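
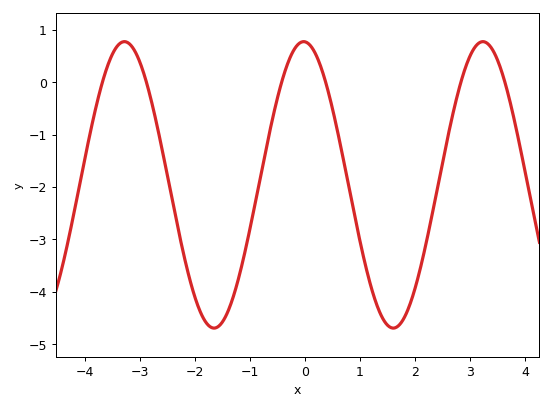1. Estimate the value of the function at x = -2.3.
-2.8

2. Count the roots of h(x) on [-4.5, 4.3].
6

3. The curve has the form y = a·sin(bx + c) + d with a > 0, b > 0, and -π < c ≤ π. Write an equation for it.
y = 2.73sin(1.93x + 1.61) - 1.96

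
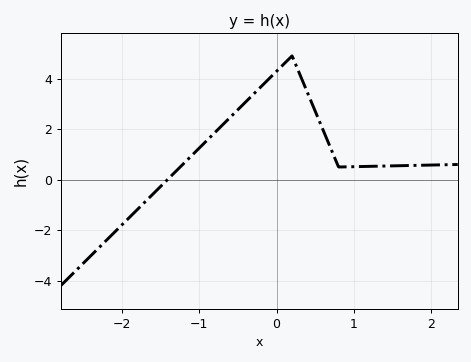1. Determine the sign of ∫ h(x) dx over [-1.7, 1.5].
positive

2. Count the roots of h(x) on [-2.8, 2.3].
1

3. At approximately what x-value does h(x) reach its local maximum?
0.2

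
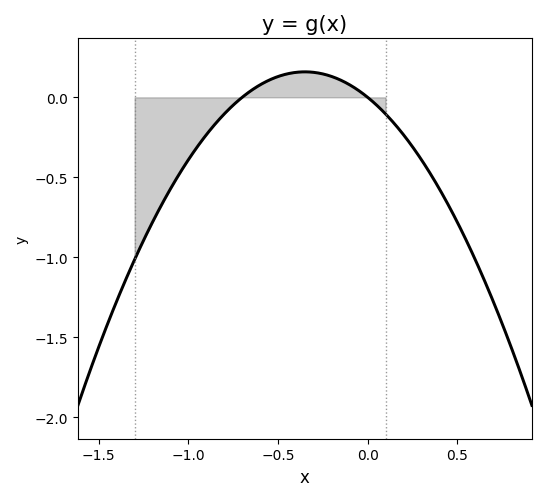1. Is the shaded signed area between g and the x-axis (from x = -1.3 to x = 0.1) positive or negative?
negative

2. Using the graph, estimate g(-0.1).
0.1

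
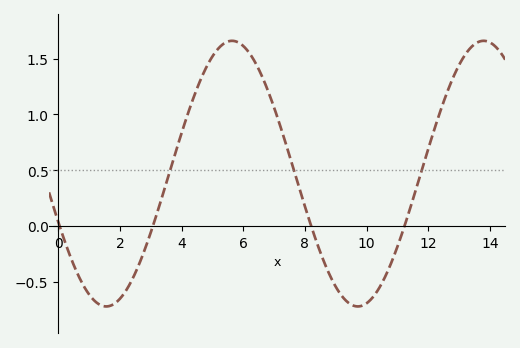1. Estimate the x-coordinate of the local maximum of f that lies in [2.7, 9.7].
5.63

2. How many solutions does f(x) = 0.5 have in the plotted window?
3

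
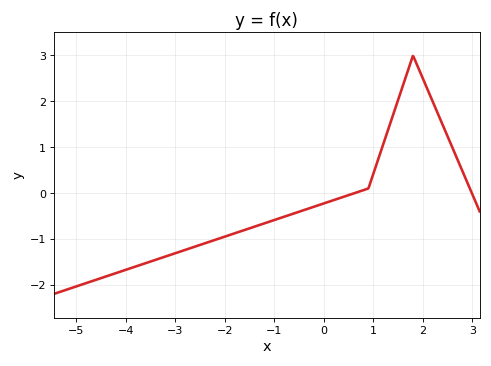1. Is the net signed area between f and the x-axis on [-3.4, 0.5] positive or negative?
negative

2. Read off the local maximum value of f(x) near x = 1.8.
3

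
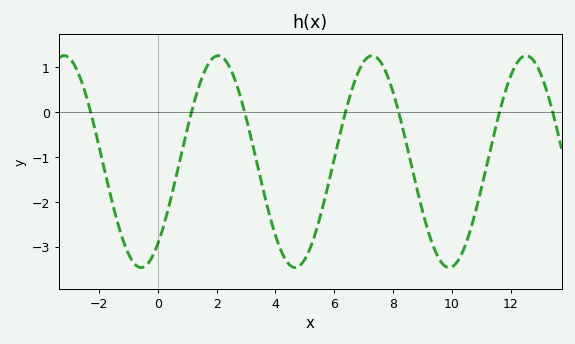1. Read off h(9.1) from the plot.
-2.4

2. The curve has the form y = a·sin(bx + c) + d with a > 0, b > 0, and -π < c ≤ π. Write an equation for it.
y = 2.36sin(1.2x - 0.89) - 1.1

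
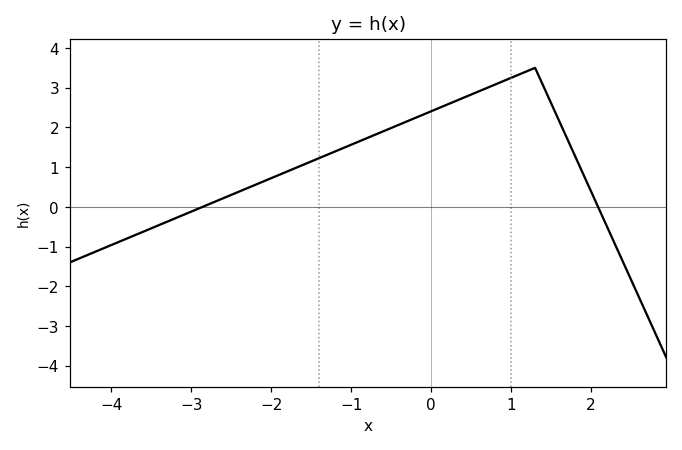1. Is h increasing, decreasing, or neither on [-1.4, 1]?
increasing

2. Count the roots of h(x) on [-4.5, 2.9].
2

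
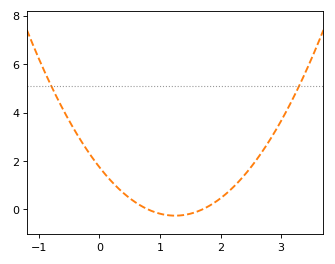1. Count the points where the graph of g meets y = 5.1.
2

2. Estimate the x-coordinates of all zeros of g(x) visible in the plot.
0.8, 1.7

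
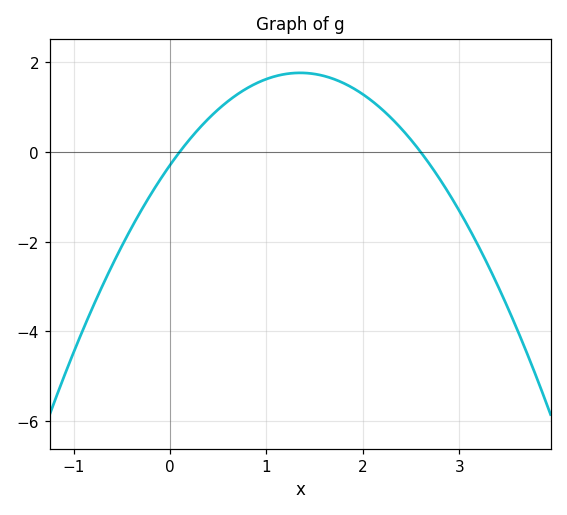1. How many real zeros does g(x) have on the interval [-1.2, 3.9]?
2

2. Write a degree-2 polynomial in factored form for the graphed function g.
y = -1.13(x - 0.1)(x - 2.6)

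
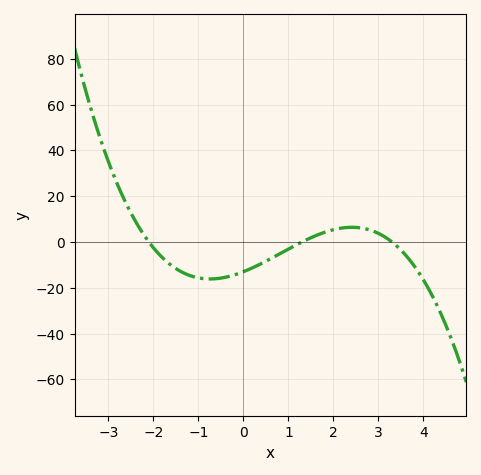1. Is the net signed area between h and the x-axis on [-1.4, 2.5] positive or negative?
negative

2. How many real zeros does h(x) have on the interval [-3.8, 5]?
3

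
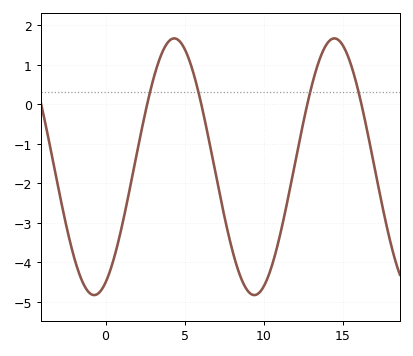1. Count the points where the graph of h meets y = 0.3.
4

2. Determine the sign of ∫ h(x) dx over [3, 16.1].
negative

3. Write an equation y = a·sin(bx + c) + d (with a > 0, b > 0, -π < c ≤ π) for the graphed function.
y = 3.25sin(0.62x - 1.1) - 1.58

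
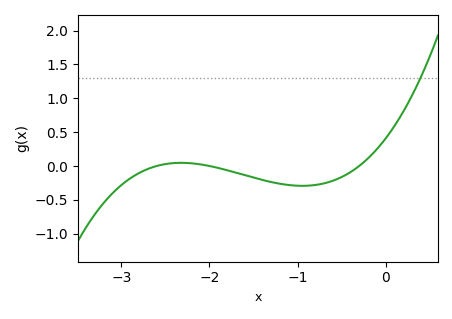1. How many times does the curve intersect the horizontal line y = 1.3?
1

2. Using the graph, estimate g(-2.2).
0.05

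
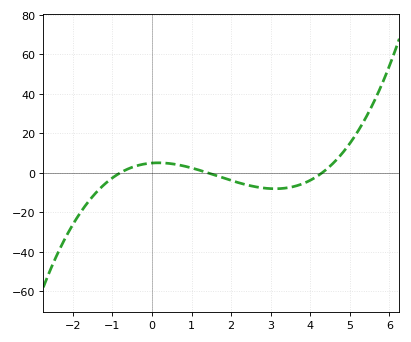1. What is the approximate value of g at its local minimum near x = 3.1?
-8.12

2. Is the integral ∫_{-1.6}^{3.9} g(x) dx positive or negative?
negative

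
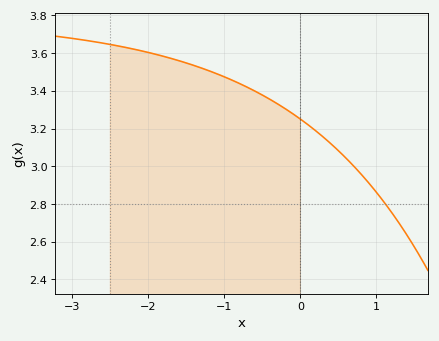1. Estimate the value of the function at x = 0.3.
3.15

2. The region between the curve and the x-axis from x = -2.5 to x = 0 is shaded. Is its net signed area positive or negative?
positive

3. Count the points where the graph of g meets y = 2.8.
1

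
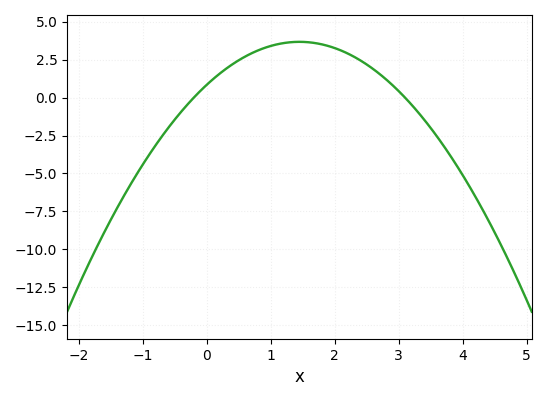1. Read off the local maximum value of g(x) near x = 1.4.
3.68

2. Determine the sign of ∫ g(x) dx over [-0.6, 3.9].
positive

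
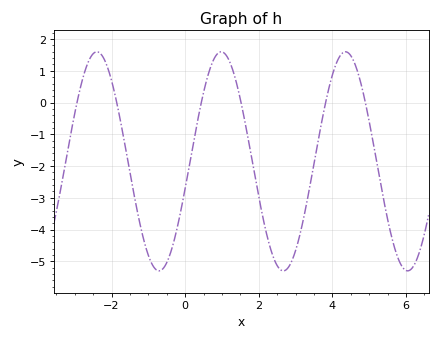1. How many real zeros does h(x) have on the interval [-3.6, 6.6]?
6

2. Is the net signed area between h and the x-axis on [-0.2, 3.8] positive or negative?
negative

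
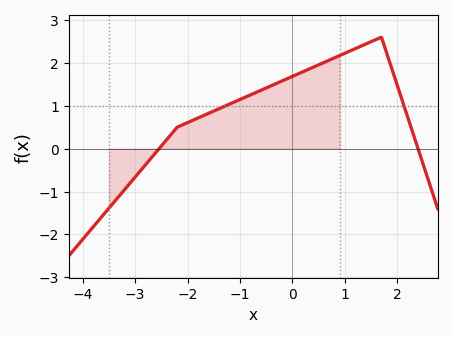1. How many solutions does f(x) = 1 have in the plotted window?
2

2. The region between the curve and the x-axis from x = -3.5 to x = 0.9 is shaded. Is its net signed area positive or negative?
positive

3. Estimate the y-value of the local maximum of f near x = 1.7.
2.6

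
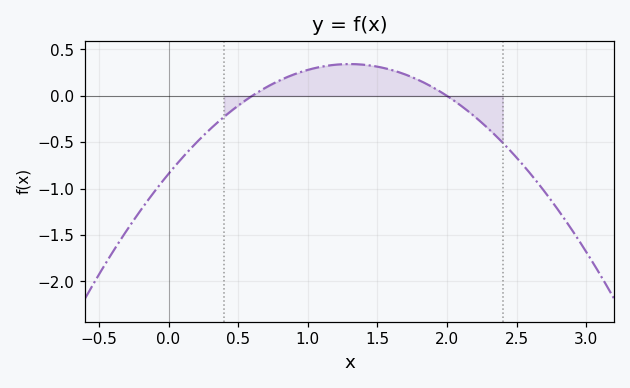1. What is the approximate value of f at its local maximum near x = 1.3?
0.343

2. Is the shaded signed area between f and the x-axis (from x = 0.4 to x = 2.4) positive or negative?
positive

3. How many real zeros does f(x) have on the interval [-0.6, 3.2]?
2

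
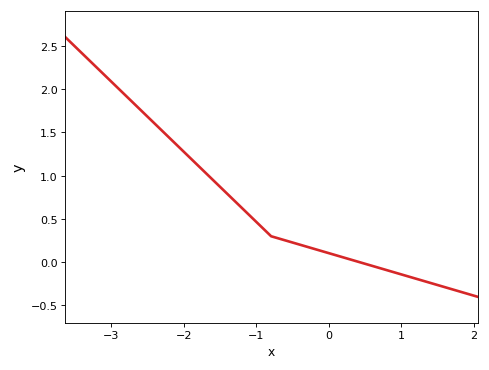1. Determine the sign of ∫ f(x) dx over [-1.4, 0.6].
positive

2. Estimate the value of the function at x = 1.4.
-0.24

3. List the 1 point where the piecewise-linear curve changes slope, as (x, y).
(-0.8, 0.3)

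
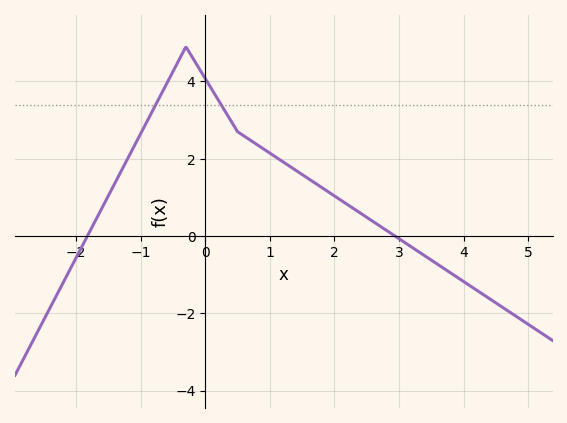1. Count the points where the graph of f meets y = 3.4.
2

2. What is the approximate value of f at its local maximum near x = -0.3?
4.8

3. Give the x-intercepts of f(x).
-1.8, 3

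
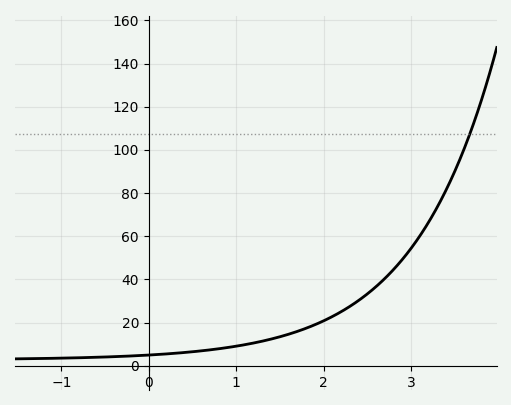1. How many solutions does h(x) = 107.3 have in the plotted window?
1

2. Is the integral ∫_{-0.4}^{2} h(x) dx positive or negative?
positive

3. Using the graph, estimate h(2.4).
30.2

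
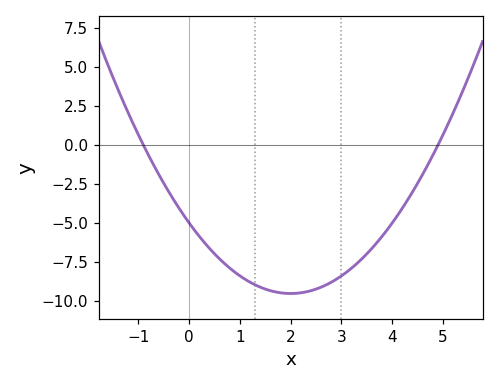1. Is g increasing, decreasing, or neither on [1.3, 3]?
neither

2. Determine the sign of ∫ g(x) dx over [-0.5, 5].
negative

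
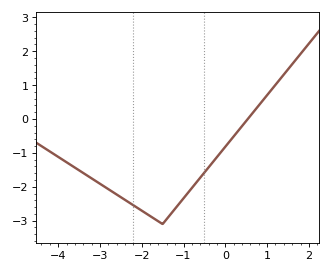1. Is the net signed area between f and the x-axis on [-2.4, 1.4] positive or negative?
negative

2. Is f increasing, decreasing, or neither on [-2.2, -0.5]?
neither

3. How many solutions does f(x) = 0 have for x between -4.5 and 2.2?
1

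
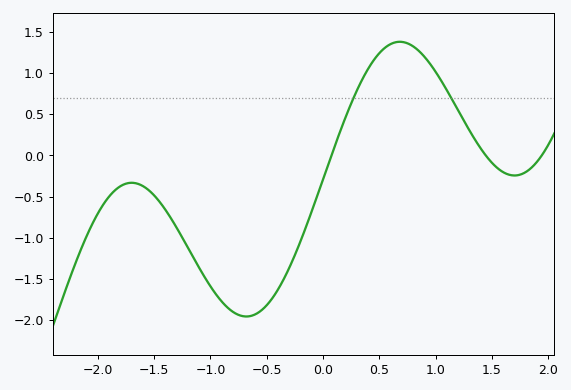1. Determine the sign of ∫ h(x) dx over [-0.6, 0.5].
negative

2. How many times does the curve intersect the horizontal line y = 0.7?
2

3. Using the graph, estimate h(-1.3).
-0.9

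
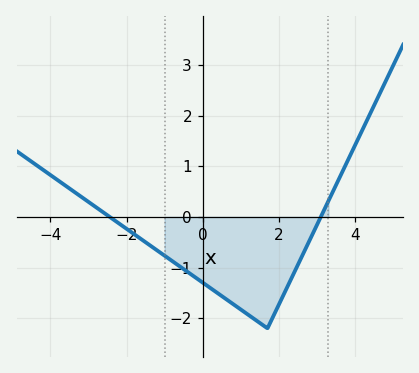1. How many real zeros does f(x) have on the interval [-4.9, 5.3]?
2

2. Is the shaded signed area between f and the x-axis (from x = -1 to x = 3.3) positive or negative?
negative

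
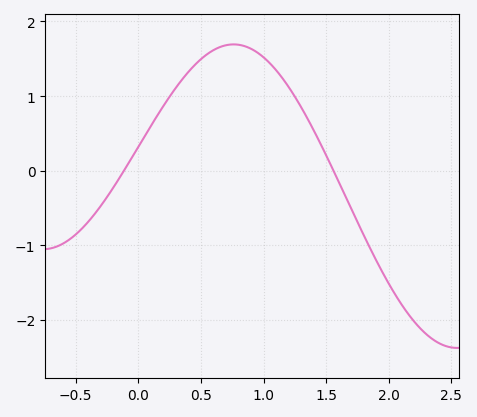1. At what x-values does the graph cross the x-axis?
-0.115, 1.56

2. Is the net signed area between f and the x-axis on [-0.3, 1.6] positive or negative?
positive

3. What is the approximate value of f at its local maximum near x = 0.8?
1.69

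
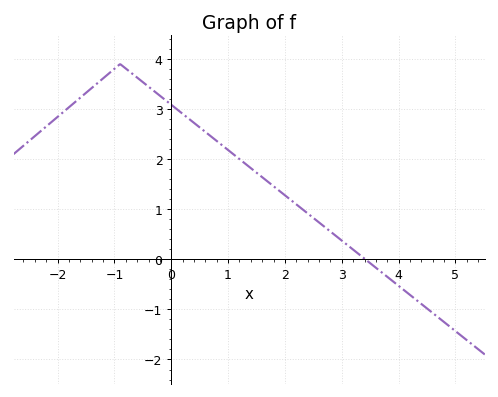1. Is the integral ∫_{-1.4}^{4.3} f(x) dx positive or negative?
positive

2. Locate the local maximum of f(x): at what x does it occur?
-0.902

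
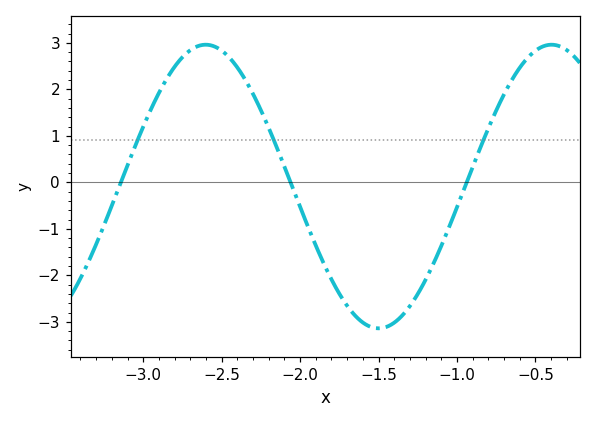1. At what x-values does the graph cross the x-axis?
-3.15, -2.05, -0.95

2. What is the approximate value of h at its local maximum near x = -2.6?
3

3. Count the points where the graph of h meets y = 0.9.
3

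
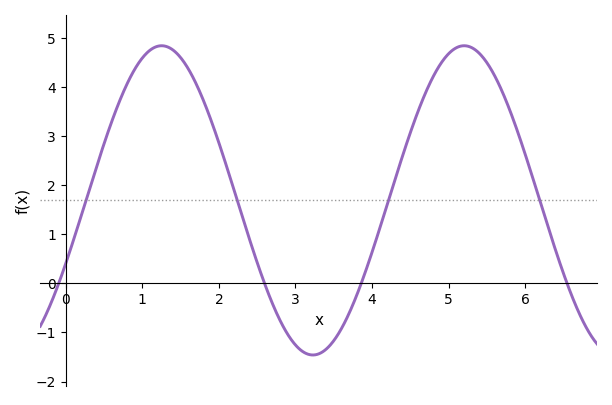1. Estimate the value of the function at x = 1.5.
4.6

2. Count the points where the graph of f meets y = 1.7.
4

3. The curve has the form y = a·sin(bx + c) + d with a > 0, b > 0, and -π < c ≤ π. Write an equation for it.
y = 3.15sin(1.6x - 0.42) + 1.69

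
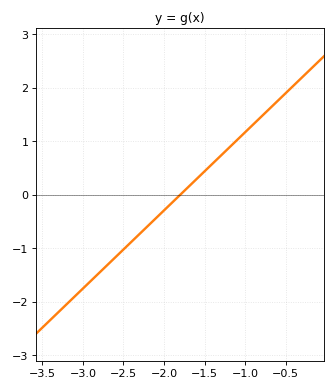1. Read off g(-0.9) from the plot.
1.3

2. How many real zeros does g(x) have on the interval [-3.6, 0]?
1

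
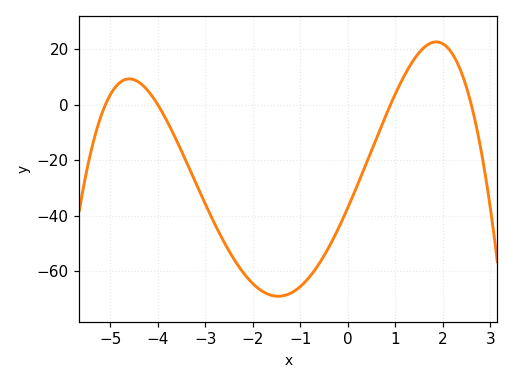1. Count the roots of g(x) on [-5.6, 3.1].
4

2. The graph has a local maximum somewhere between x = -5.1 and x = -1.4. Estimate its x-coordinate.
-4.6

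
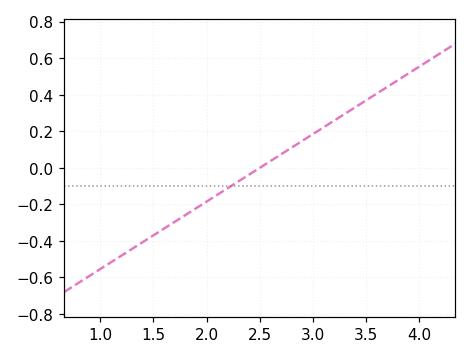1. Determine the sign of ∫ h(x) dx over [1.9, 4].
positive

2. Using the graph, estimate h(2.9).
0.148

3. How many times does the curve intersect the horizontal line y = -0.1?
1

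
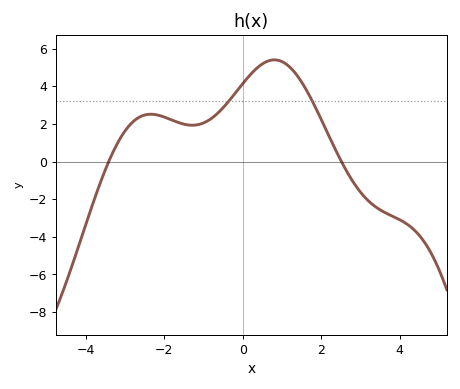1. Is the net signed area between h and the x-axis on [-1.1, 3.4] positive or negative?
positive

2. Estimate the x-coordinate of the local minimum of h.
-1.2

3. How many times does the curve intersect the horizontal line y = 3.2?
2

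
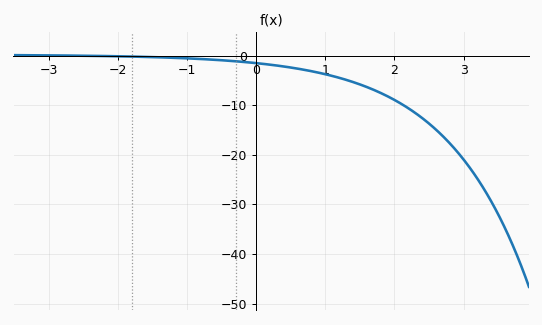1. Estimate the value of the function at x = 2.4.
-13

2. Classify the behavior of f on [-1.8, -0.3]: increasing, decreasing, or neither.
decreasing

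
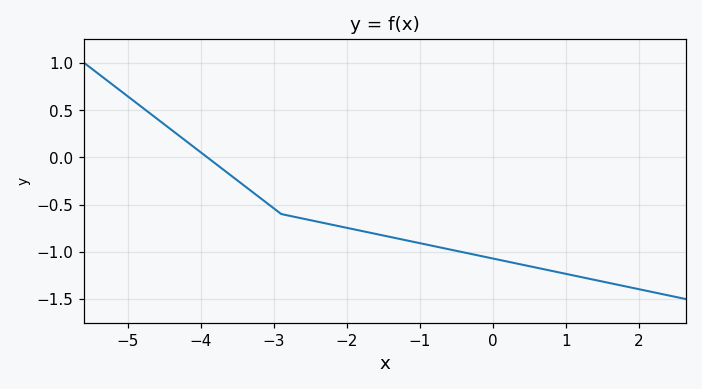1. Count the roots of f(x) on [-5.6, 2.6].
1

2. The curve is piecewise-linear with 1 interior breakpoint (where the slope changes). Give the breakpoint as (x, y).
(-2.9, -0.6)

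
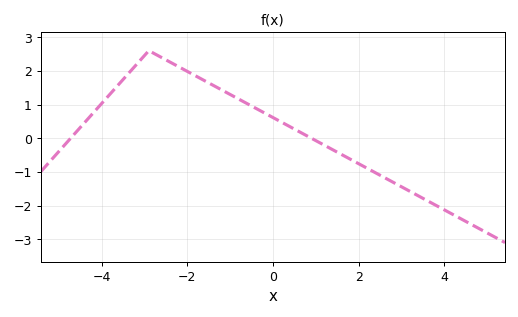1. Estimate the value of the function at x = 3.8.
-2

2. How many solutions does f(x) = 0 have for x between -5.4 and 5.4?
2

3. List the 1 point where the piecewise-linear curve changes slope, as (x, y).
(-2.9, 2.6)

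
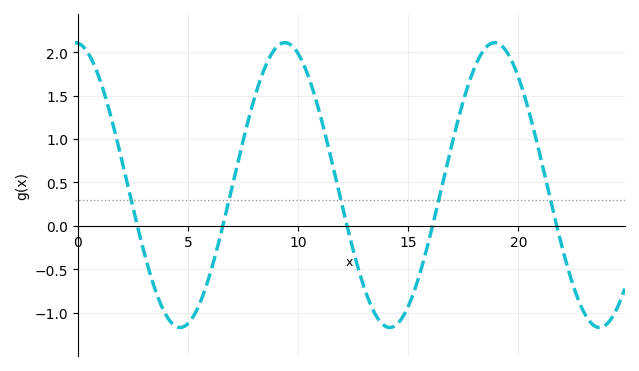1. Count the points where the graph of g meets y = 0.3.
5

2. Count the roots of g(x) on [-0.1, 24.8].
5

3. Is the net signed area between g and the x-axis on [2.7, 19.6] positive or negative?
positive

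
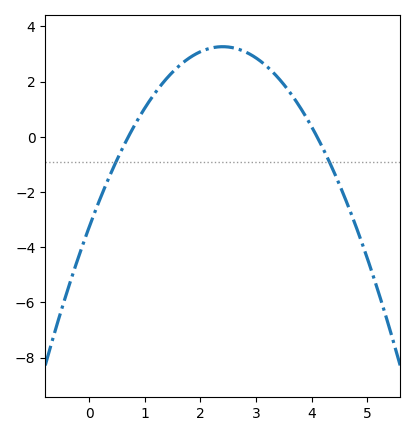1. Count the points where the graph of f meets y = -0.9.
2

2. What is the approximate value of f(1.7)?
2.8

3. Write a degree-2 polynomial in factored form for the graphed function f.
y = -1.13(x - 0.7)(x - 4.1)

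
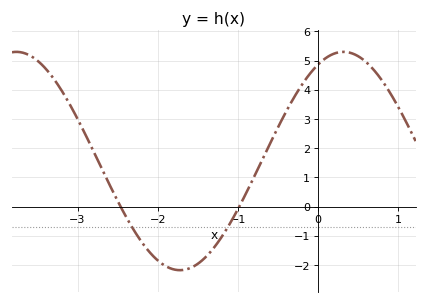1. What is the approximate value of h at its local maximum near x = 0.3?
5.3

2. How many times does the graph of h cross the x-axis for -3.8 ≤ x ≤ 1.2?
2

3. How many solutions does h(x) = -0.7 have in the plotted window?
2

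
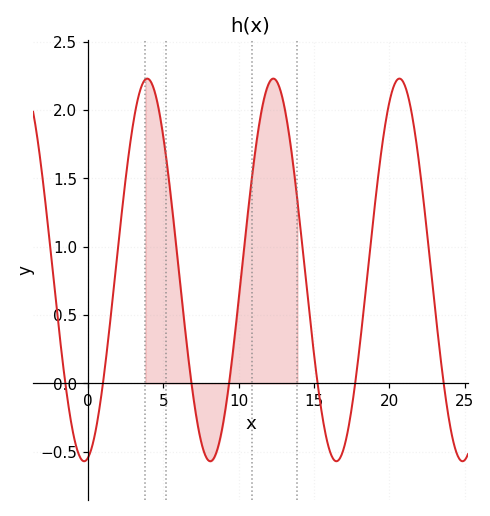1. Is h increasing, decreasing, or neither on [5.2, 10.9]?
neither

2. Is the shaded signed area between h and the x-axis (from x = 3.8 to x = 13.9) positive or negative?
positive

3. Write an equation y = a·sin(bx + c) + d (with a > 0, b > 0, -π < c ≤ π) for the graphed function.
y = 1.4sin(0.75x - 1.37) + 0.83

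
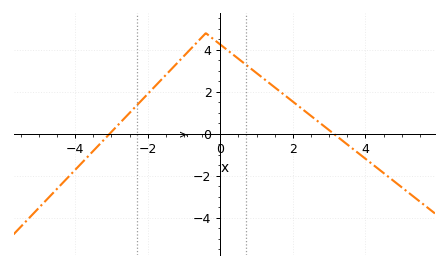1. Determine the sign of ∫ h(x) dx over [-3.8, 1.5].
positive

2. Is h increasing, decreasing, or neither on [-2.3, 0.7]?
neither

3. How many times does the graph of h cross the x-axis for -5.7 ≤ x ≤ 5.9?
2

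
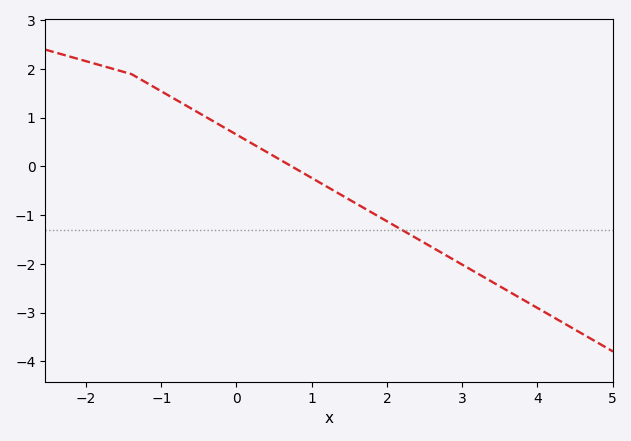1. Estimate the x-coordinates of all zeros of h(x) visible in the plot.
0.736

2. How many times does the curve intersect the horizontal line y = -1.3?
1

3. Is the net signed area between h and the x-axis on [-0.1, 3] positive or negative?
negative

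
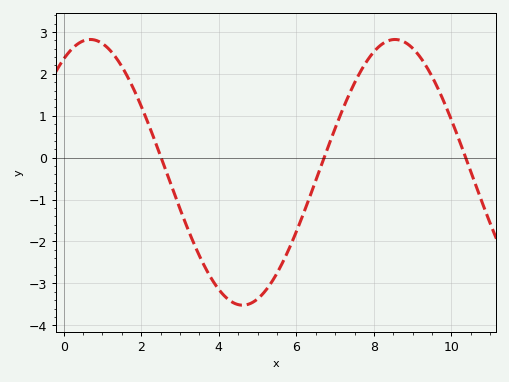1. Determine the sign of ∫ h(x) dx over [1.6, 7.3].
negative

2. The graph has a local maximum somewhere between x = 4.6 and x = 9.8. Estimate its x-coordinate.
8.6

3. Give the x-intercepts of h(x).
2.6, 6.8, 10.4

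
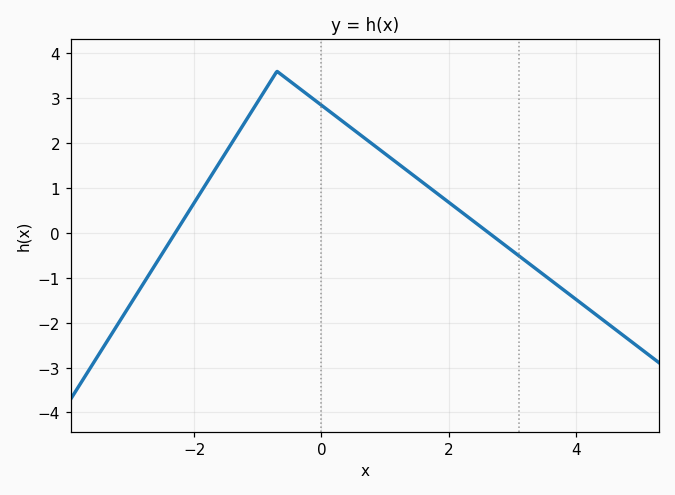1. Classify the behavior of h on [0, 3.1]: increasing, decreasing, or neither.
decreasing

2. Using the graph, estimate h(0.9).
1.9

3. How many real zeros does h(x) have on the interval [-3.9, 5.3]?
2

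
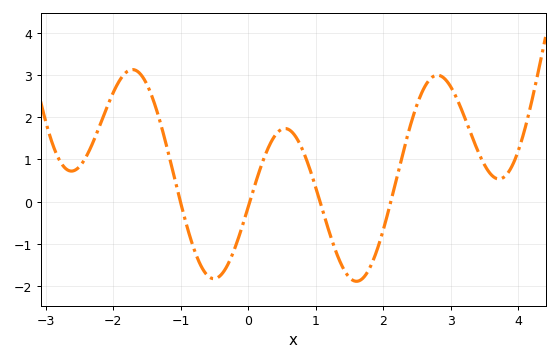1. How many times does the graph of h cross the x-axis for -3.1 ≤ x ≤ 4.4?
4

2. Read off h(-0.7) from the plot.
-1.5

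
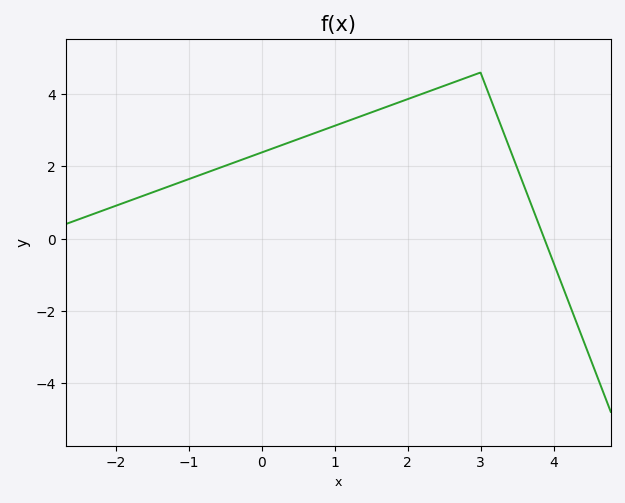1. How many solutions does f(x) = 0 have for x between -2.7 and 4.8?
1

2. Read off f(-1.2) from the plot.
1.4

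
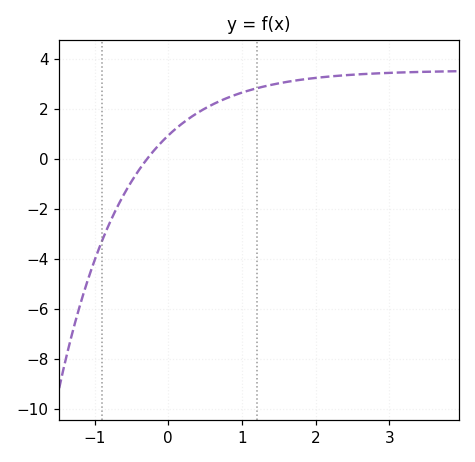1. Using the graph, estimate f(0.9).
2.6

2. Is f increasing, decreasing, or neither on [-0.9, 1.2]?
increasing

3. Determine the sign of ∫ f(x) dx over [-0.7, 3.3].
positive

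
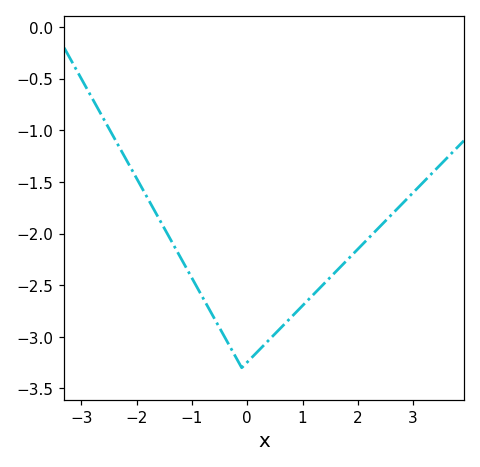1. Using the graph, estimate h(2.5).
-1.9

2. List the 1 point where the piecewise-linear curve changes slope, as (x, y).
(-0.1, -3.3)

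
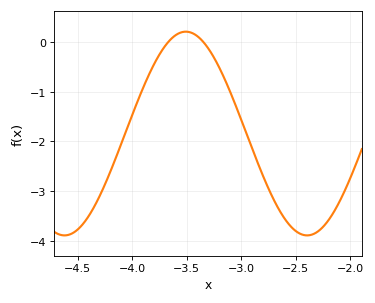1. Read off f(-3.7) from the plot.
-0.08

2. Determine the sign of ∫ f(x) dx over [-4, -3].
negative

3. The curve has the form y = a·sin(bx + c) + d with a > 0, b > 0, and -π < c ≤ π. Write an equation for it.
y = 2.05sin(2.82x - 1.1) - 1.84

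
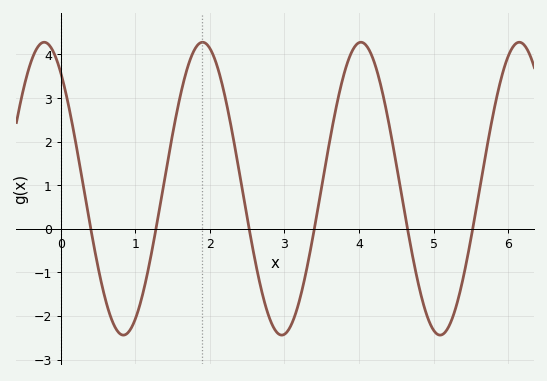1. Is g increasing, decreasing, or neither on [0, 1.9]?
neither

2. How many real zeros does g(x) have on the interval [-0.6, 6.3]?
6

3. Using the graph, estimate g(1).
-2.08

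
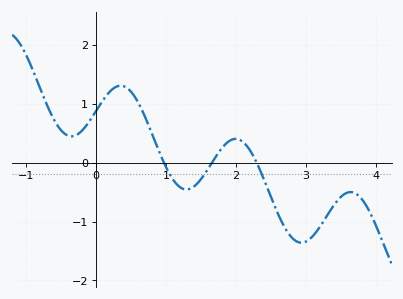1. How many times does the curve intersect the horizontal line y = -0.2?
3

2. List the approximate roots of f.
1, 1.7, 2.3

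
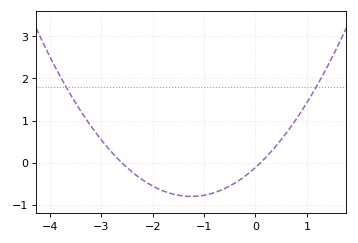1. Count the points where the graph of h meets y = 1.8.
2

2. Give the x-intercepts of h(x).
-2.6, 0.1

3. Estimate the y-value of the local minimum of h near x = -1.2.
-0.802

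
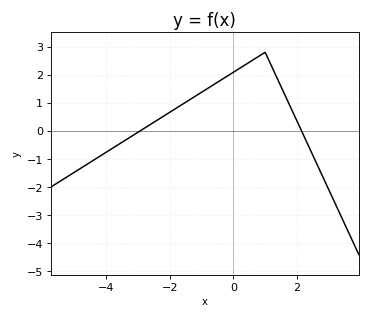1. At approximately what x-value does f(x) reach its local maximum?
1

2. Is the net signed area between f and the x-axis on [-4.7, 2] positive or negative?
positive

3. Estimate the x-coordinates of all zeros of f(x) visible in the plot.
-3, 2.2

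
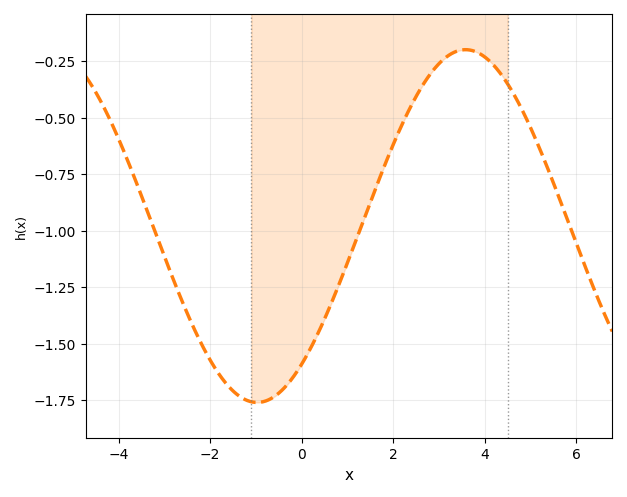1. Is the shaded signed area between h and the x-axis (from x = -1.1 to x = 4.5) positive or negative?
negative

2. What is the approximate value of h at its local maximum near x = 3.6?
-0.2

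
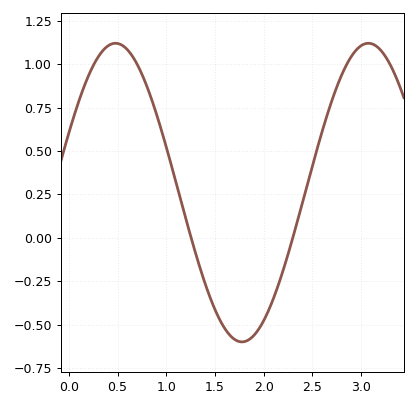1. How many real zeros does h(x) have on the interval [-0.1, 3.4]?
2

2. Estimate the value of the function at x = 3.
1.11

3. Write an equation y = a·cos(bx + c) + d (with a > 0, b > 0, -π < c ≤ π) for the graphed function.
y = 0.86cos(2.42x - 1.16) + 0.26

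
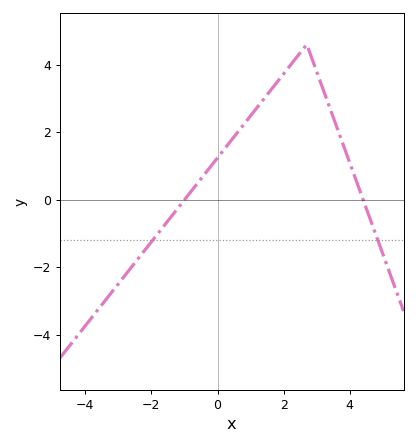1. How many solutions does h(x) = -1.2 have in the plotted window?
2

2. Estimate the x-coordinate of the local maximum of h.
2.6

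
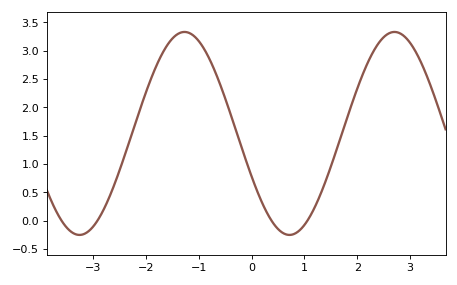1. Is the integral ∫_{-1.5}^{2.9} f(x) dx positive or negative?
positive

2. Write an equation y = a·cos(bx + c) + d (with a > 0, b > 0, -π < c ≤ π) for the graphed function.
y = 1.79cos(1.6x + 2) + 1.54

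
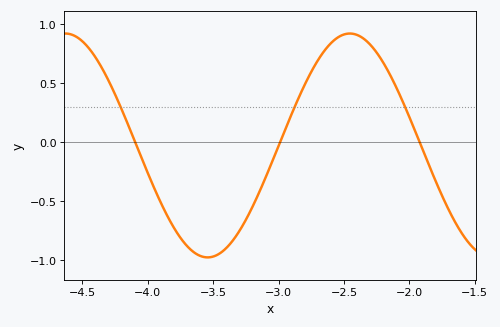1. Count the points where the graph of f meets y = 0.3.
3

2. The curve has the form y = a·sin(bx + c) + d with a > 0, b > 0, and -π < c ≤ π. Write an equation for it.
y = 0.95sin(2.89x + 2.38) - 0.03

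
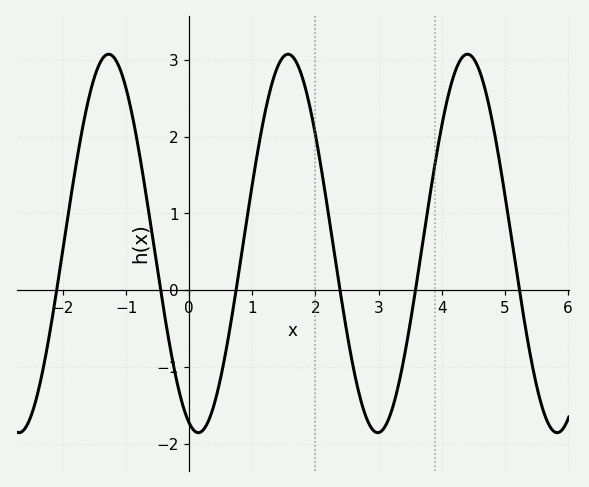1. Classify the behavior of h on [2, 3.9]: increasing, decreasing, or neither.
neither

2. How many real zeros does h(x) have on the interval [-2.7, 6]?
6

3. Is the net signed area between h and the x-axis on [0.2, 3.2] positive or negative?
positive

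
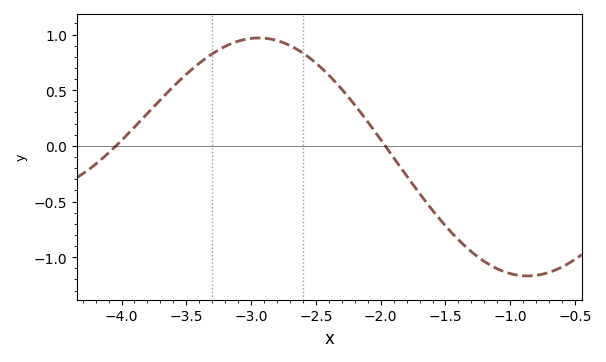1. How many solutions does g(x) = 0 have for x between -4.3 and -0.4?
2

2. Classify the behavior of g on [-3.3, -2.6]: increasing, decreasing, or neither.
neither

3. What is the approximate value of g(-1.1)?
-1.1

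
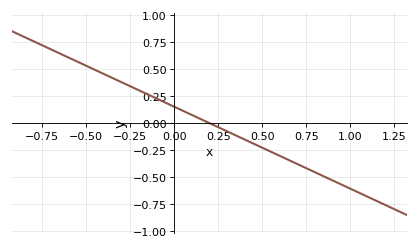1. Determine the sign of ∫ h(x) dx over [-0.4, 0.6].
positive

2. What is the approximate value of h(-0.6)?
0.6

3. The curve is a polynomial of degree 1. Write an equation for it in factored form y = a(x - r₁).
y = -0.76(x - 0.2)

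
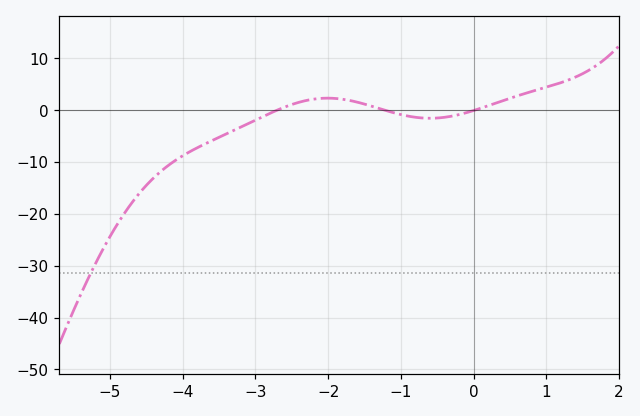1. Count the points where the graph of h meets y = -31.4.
1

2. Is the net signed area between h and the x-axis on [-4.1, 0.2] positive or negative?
negative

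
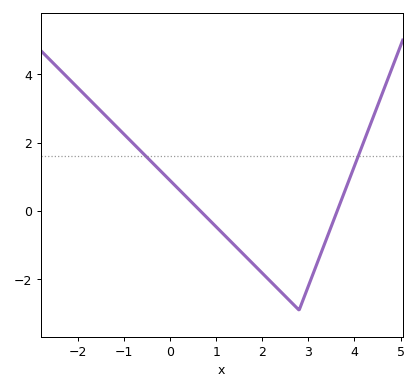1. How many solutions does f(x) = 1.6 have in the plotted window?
2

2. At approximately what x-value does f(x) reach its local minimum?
2.8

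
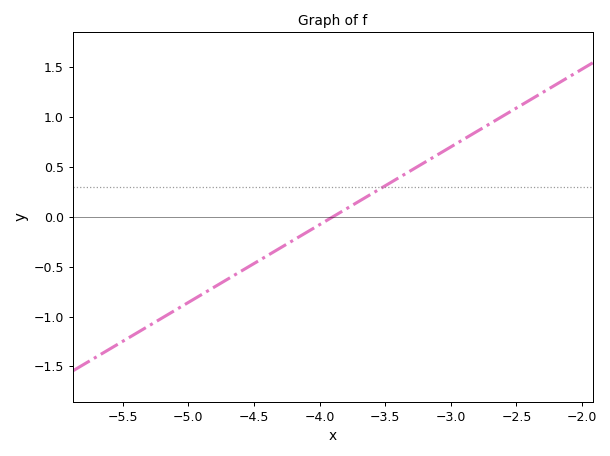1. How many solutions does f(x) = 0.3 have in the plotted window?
1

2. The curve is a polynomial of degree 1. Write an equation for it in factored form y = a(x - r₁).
y = 0.78(x + 3.9)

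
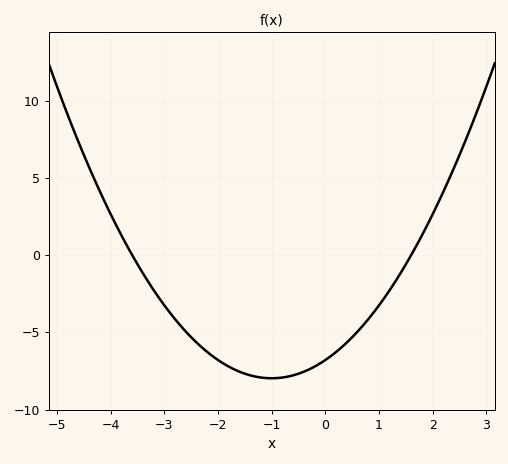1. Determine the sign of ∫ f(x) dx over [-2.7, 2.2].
negative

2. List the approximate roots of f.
-3.6, 1.6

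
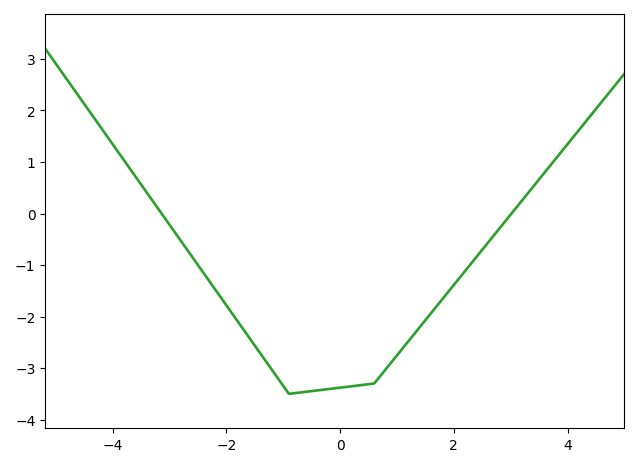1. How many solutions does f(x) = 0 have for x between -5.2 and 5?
2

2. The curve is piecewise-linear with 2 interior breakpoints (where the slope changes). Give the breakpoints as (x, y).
(-0.9, -3.5); (0.6, -3.3)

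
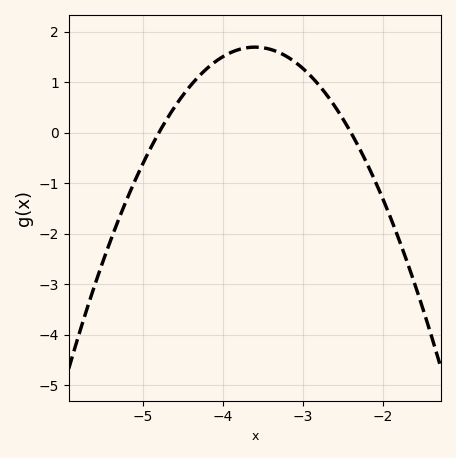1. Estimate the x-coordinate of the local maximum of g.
-3.6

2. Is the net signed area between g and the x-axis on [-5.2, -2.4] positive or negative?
positive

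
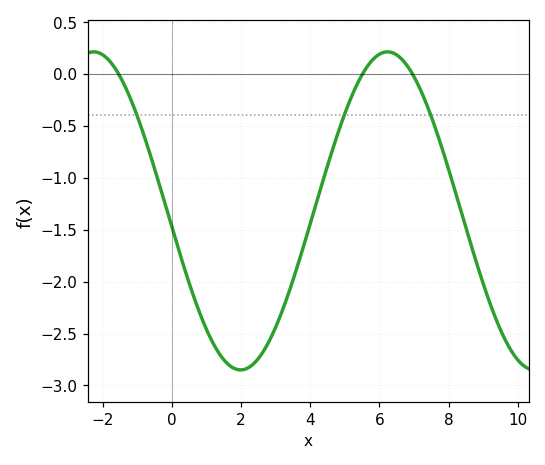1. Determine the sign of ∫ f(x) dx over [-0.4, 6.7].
negative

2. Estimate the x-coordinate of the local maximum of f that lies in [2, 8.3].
6.23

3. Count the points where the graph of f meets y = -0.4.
3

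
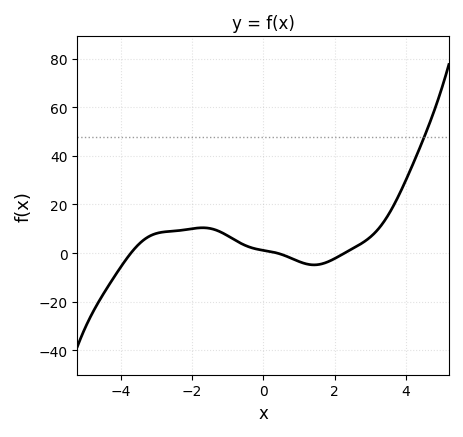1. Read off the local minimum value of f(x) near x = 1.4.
-4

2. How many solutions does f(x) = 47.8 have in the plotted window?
1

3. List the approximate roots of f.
-3.8, 0.4, 2.2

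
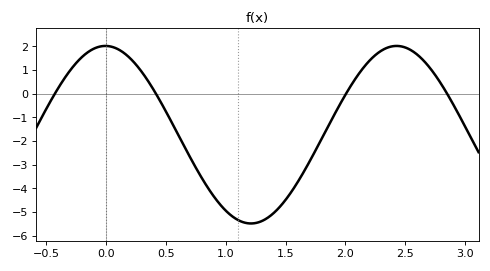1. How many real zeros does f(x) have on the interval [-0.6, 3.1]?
4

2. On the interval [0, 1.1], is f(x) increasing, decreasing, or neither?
decreasing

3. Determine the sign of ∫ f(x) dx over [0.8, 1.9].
negative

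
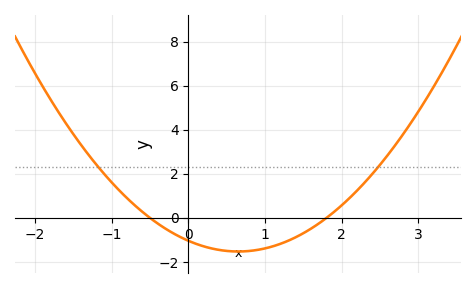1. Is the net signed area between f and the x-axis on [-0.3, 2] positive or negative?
negative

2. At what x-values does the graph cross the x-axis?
-0.5, 1.8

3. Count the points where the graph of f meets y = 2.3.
2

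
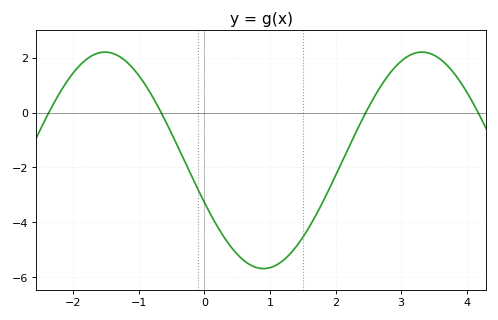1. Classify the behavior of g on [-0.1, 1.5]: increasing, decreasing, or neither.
neither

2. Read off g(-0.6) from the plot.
-0.279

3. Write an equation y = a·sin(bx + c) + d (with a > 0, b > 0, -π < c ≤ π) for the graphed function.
y = 3.94sin(1.3x - 2.74) - 1.74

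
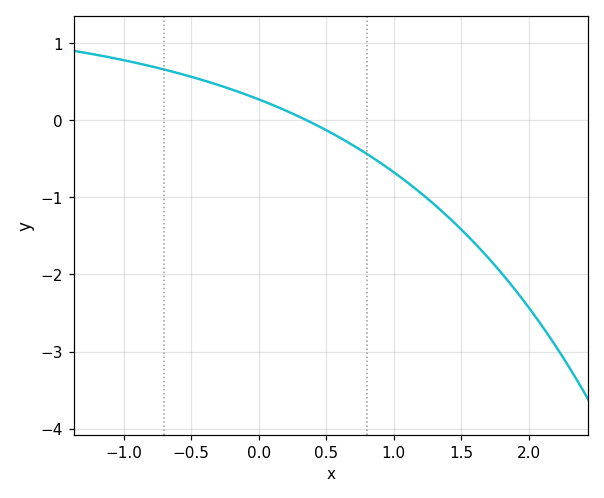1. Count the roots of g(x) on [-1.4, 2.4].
1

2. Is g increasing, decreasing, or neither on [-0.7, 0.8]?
decreasing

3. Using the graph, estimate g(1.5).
-1.42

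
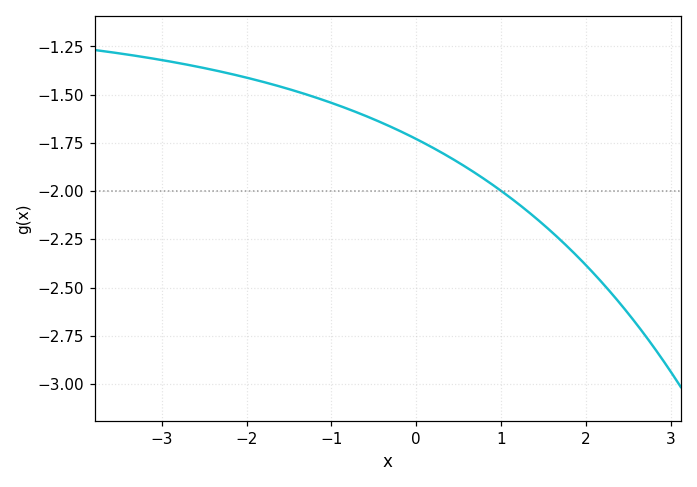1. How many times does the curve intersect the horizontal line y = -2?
1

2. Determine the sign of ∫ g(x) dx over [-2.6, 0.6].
negative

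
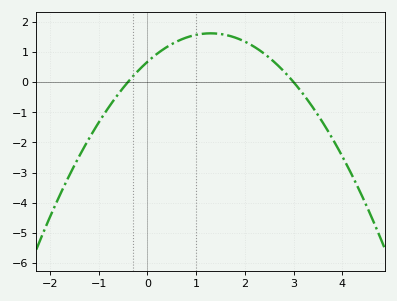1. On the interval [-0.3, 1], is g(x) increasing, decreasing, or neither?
increasing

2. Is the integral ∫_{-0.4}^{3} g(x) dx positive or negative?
positive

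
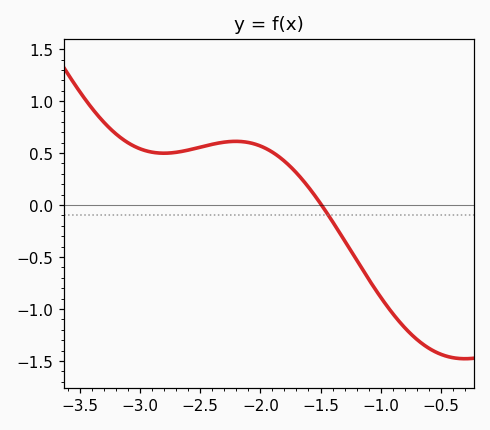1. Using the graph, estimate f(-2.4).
0.584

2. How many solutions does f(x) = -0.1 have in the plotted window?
1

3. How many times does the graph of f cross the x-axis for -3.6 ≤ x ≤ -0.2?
1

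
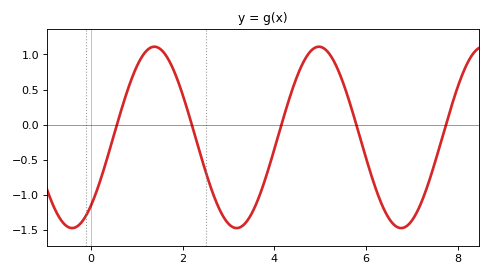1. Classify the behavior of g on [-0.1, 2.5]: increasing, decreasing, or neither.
neither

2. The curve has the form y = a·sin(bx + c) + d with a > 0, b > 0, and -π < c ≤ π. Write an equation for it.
y = 1.29sin(1.8x - 0.85) - 0.18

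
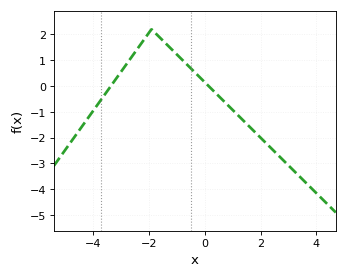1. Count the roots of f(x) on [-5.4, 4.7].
2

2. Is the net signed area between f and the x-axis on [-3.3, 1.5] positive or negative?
positive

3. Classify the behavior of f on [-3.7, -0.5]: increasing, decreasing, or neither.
neither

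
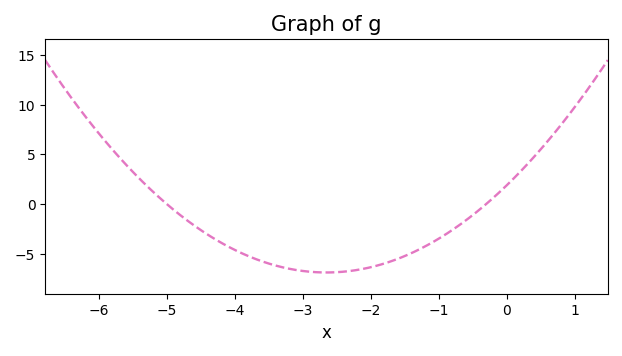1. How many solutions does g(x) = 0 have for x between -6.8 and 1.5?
2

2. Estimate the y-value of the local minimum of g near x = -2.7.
-6.9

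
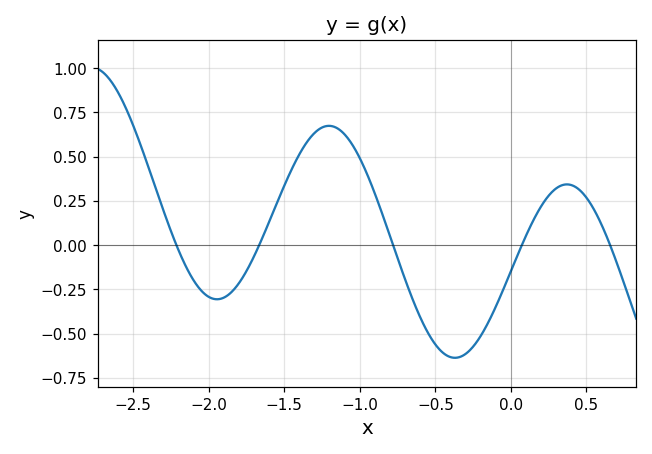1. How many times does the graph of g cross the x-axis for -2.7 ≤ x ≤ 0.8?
5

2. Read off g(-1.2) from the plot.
0.68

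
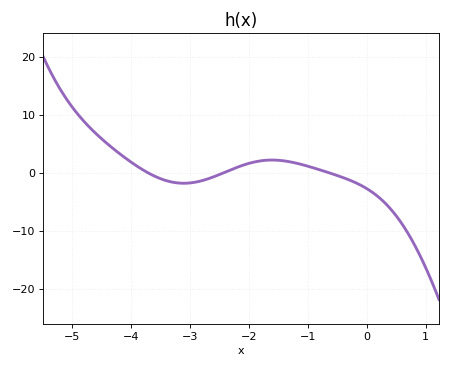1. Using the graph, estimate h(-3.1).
-1.76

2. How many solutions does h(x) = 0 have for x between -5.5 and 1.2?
3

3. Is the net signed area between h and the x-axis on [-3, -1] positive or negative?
positive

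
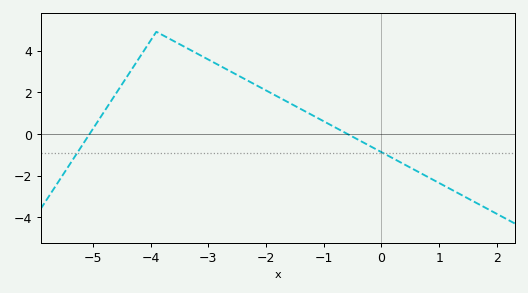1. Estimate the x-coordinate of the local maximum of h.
-3.8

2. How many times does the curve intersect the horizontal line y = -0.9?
2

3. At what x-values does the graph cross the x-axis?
-5, -0.6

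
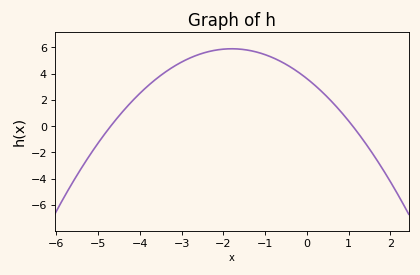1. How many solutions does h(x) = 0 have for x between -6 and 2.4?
2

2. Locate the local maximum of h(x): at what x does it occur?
-1.8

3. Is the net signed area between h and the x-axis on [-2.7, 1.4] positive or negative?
positive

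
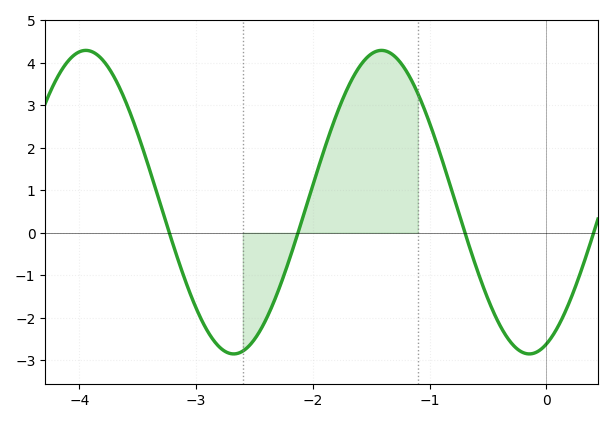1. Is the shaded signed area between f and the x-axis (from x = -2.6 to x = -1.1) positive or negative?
positive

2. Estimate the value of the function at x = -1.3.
4.2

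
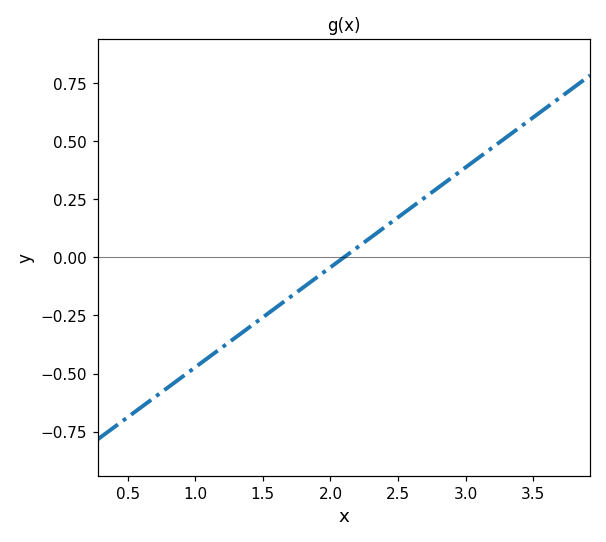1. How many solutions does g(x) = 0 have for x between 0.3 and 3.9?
1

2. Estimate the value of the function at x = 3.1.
0.43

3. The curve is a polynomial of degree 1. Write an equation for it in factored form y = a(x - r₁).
y = 0.43(x - 2.1)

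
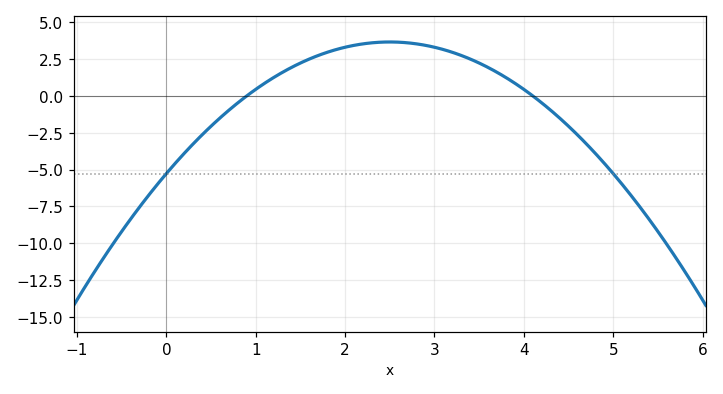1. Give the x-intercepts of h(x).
0.9, 4.1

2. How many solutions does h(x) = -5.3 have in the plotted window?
2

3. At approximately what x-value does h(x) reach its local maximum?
2.5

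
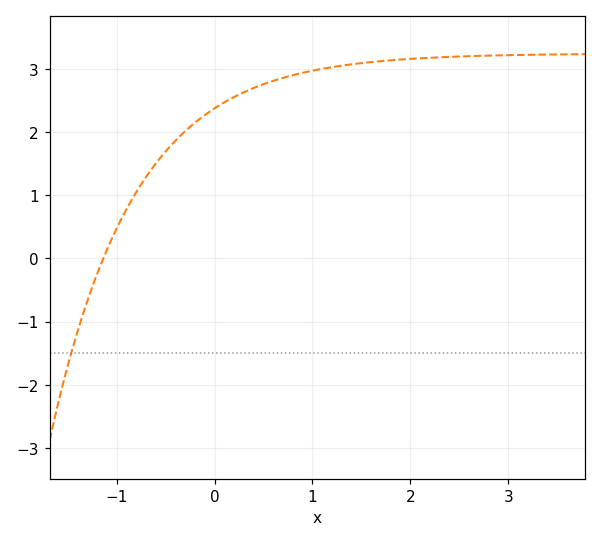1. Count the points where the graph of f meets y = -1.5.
1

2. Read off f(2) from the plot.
3.16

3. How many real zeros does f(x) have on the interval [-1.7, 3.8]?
1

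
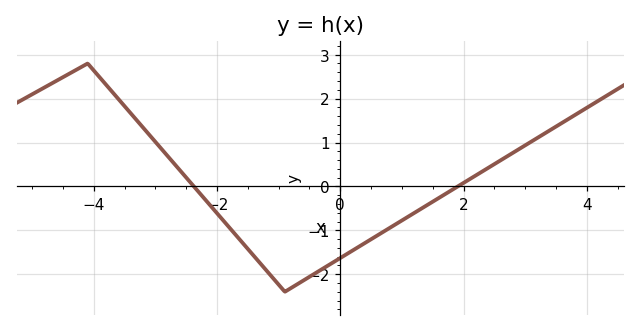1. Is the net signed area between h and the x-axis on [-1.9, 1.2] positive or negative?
negative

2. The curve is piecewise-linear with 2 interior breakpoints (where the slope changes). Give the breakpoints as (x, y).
(-4.1, 2.8); (-0.9, -2.4)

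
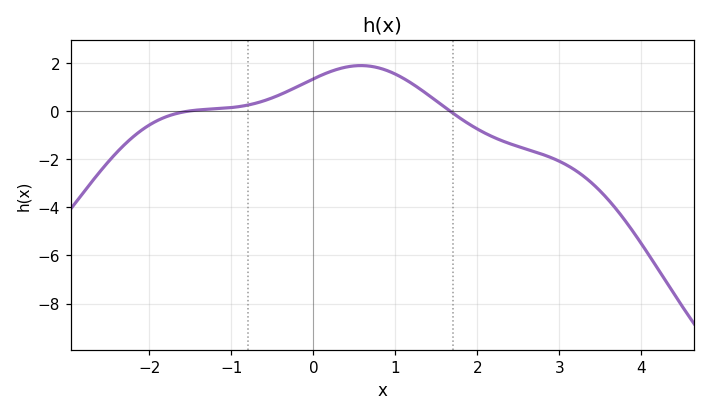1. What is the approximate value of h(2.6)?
-1.59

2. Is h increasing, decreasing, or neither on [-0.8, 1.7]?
neither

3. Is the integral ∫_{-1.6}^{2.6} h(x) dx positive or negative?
positive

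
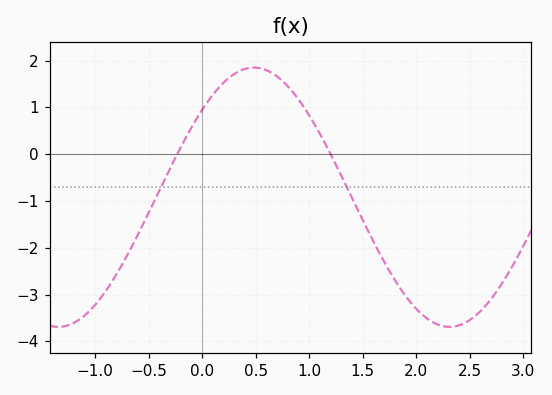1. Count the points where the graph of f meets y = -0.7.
2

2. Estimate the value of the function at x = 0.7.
1.7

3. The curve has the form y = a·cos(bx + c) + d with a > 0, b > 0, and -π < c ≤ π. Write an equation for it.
y = 2.77cos(1.7x - 0.83) - 0.92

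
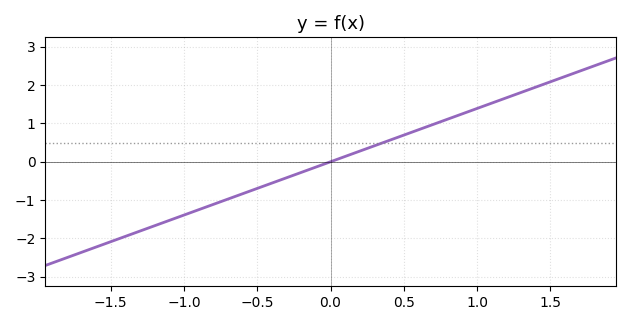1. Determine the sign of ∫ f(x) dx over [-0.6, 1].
positive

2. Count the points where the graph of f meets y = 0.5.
1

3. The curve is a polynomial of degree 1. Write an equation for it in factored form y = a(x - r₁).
y = 1.39(x - 0)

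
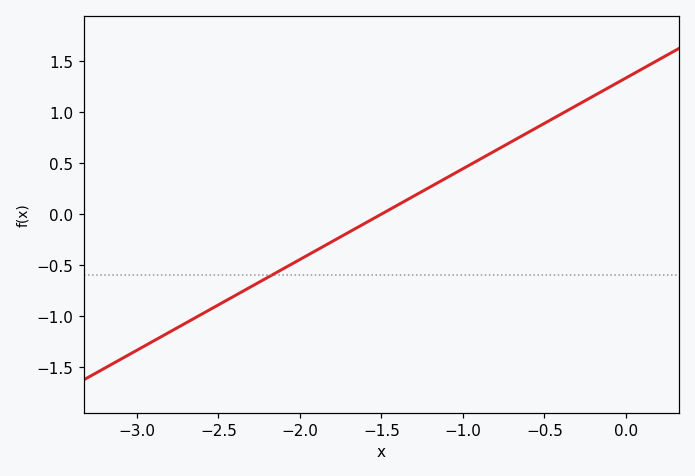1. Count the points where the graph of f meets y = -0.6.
1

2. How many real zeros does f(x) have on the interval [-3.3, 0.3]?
1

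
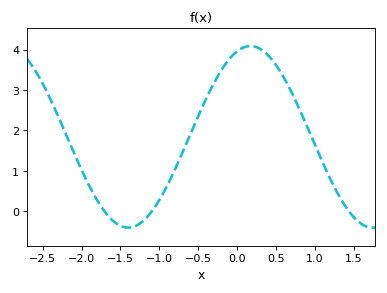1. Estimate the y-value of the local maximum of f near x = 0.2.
4.09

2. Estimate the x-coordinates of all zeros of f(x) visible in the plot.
-1.71, -1.09, 1.43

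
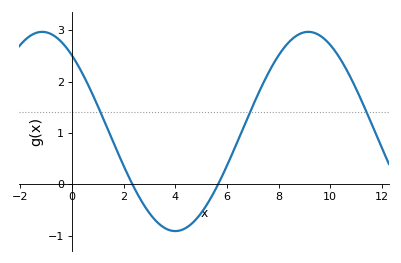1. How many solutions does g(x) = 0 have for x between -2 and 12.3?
2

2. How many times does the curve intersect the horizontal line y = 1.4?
3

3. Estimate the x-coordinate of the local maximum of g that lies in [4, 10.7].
9.15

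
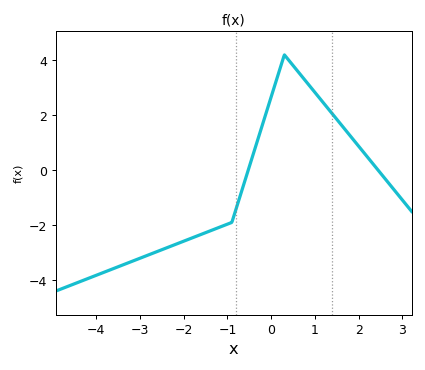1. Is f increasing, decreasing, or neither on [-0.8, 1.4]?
neither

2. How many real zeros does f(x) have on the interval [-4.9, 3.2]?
2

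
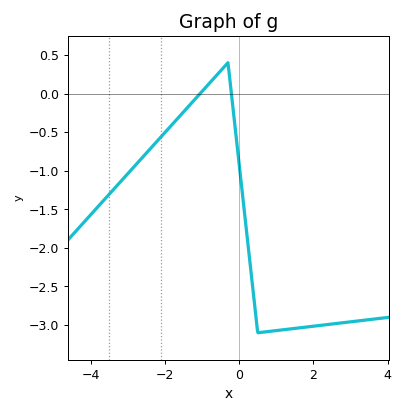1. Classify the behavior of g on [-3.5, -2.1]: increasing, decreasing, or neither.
increasing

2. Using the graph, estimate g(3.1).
-2.95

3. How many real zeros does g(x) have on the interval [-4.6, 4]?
2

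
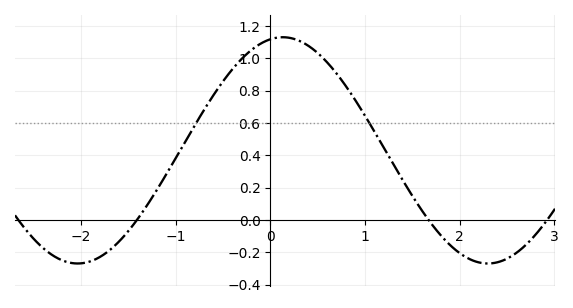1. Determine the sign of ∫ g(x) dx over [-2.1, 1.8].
positive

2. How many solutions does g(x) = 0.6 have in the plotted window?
2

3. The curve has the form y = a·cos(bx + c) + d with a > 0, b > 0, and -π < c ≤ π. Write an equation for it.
y = 0.7cos(1.4x - 0.19) + 0.43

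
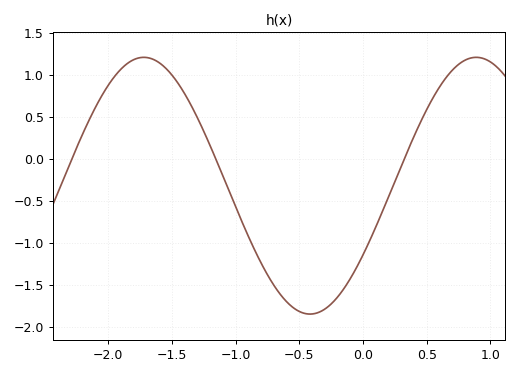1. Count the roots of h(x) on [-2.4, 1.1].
3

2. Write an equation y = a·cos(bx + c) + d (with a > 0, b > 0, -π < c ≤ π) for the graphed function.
y = 1.53cos(2.4x - 2.1) - 0.32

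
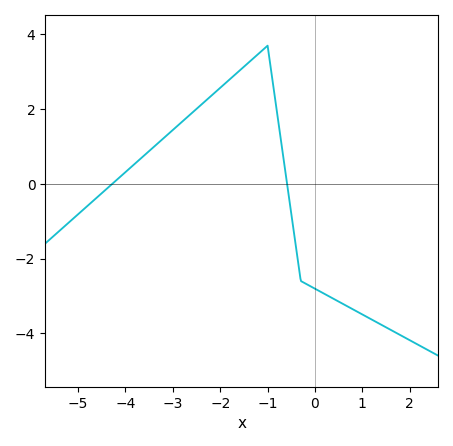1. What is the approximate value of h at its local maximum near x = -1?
3.7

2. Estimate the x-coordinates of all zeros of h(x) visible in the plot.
-4.28, -0.589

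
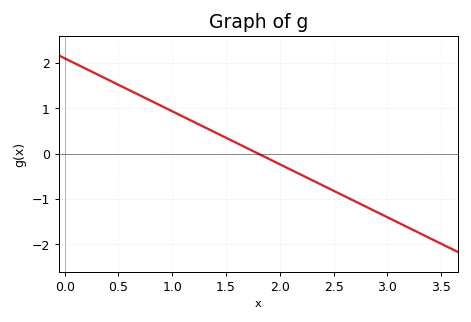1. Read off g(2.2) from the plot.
-0.5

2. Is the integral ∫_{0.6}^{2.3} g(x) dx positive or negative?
positive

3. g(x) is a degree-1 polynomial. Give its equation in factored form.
y = -1.17(x - 1.8)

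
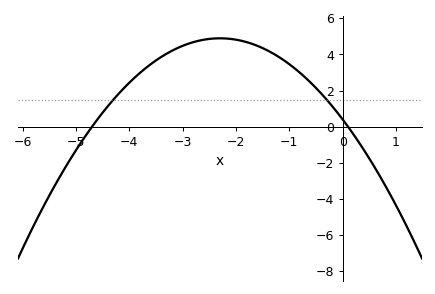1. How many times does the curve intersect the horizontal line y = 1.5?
2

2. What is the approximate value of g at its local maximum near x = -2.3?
4.9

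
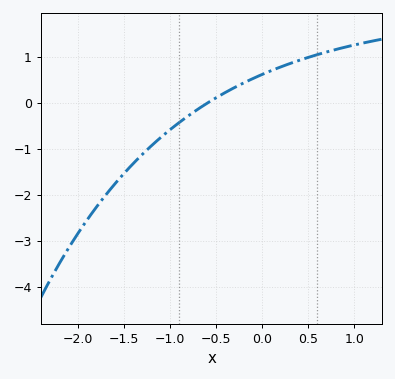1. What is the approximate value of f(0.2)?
0.772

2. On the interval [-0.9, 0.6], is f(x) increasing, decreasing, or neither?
increasing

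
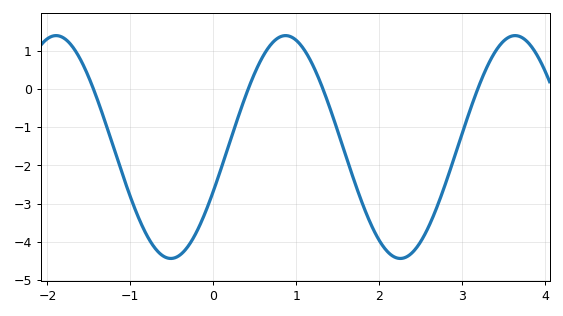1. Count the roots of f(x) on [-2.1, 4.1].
4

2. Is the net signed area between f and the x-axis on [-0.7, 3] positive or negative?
negative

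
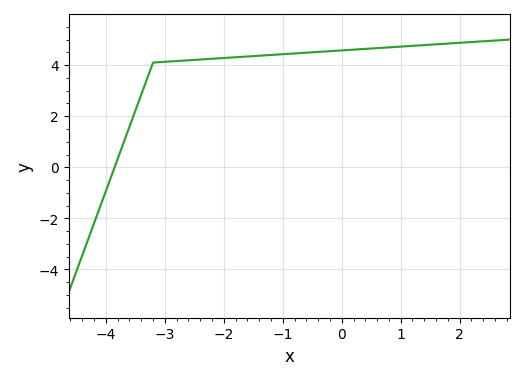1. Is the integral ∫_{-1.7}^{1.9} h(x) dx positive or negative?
positive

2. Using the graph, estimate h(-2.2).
4.2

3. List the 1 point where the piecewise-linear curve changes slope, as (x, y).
(-3.2, 4.1)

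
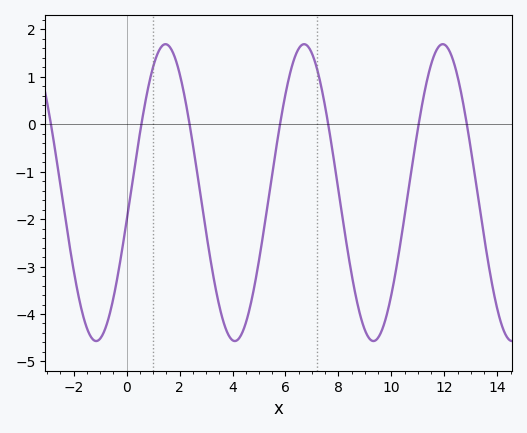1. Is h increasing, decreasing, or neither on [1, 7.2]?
neither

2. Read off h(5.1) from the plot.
-2.52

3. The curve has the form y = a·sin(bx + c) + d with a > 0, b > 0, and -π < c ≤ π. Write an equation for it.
y = 3.13sin(1.2x - 0.19) - 1.44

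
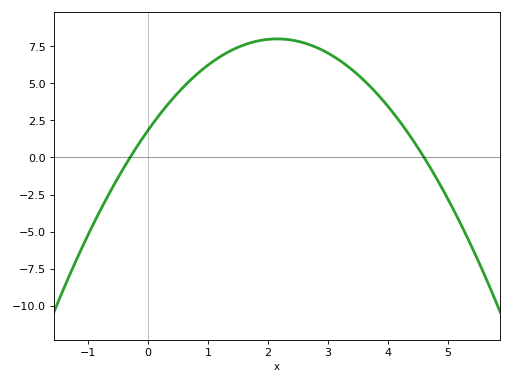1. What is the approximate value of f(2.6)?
7.5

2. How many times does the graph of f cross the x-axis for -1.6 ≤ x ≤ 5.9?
2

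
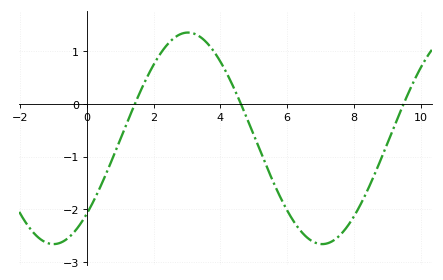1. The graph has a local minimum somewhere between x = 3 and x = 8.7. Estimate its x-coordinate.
7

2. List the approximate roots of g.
1.4, 4.6, 9.4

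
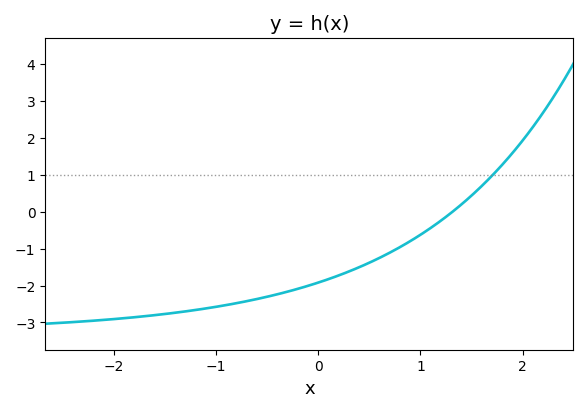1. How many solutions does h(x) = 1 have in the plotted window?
1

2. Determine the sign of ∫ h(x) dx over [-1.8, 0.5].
negative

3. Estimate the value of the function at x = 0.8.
-0.959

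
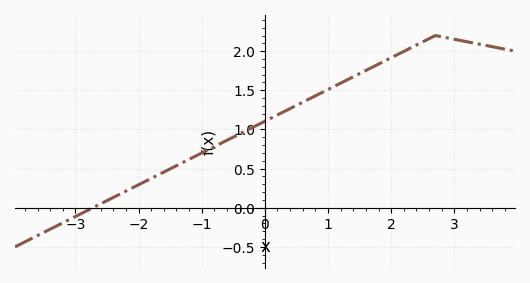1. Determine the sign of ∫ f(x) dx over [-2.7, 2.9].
positive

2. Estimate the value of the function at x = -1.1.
0.65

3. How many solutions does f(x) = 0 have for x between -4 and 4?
1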